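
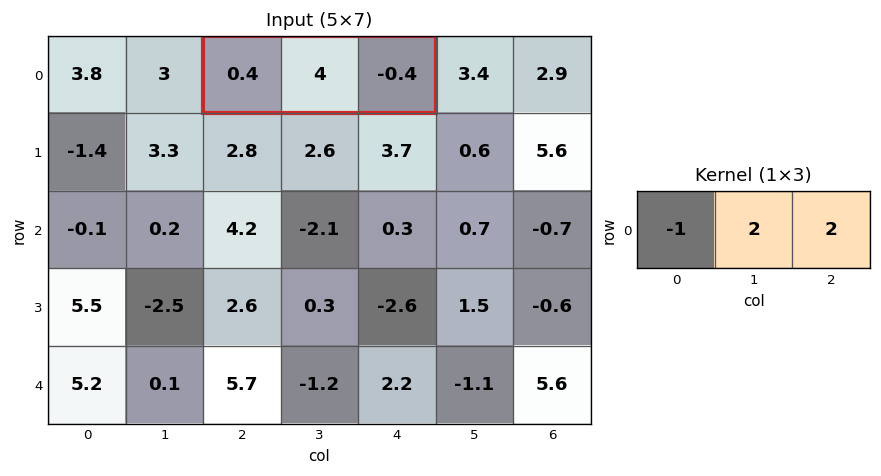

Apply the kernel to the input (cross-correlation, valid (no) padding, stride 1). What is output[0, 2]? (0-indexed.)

The receptive field on the input at this output position is [0.4 4 -0.4]. Elementwise product with the kernel and sum: 0.4·-1 + 4·2 + -0.4·2.

6.8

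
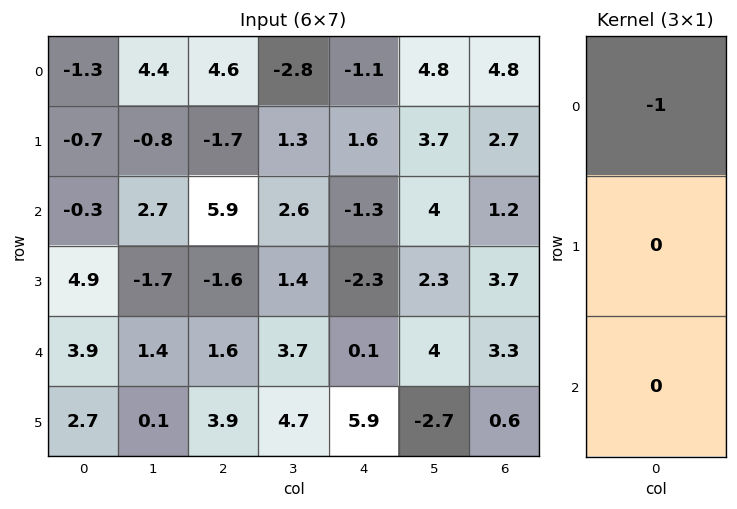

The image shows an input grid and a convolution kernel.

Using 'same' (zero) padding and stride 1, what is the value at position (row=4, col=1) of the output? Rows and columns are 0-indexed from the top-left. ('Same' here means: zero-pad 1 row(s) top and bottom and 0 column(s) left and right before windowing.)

The receptive field on the zero-padded input at this output position is [-1.7 / 1.4 / 0.1]. Elementwise product with the kernel and sum: -1.7·-1.

1.7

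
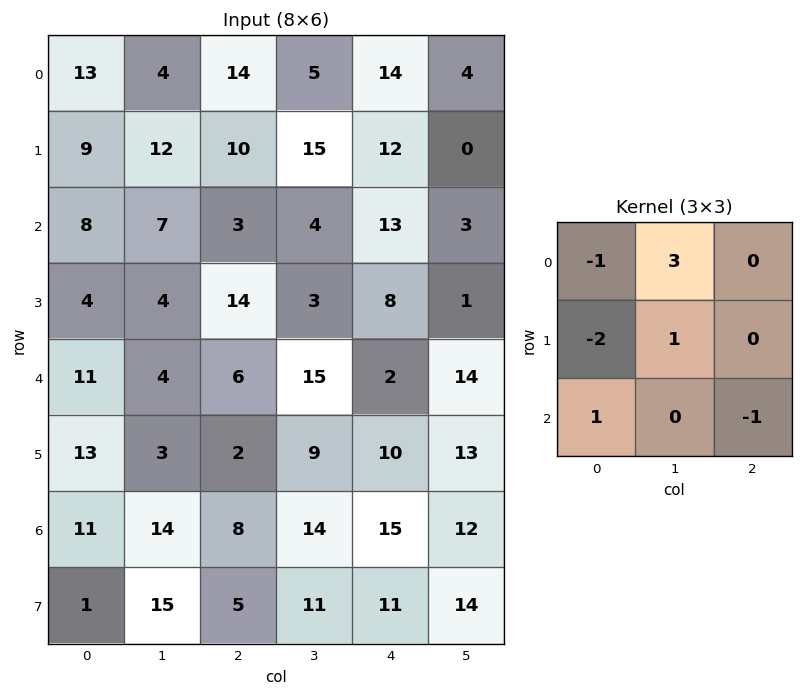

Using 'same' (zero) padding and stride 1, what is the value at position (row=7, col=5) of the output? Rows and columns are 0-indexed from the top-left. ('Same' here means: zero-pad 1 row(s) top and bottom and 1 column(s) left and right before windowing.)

The receptive field on the zero-padded input at this output position is [15 12 0 / 11 14 0 / 0 0 0]. Elementwise product with the kernel and sum: 15·-1 + 12·3 + 11·-2 + 14·1 + 0·1 + 0·-1.

13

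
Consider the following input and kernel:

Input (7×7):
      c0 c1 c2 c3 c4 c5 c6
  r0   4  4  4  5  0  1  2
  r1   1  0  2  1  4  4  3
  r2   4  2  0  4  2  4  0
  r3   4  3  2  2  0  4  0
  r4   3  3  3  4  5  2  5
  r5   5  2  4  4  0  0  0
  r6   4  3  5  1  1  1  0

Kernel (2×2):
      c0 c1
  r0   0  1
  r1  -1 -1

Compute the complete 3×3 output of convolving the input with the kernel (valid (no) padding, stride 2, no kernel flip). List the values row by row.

3 2 -7
-5 0 0
-4 -4 2

Output[0,0]: The receptive field on the input at this output position is [4 4 / 1 0]. Elementwise product with the kernel and sum: 4·1 + 1·-1 + 0·-1.
Output[0,1]: The receptive field on the input at this output position is [4 5 / 2 1]. Elementwise product with the kernel and sum: 5·1 + 2·-1 + 1·-1.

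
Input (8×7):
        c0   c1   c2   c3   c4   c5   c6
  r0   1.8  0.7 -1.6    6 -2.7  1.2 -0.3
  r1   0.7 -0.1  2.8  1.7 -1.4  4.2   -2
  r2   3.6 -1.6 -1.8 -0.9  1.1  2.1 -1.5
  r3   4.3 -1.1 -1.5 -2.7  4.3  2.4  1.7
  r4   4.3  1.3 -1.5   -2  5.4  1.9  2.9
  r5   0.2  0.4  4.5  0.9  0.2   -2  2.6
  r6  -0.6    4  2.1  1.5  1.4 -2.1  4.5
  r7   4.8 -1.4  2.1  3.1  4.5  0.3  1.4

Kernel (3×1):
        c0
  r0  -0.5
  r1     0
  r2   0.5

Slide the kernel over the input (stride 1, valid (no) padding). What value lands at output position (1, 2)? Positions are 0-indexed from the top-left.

The receptive field on the input at this output position is [2.8 / -1.8 / -1.5]. Elementwise product with the kernel and sum: 2.8·-0.5 + -1.5·0.5.

-2.15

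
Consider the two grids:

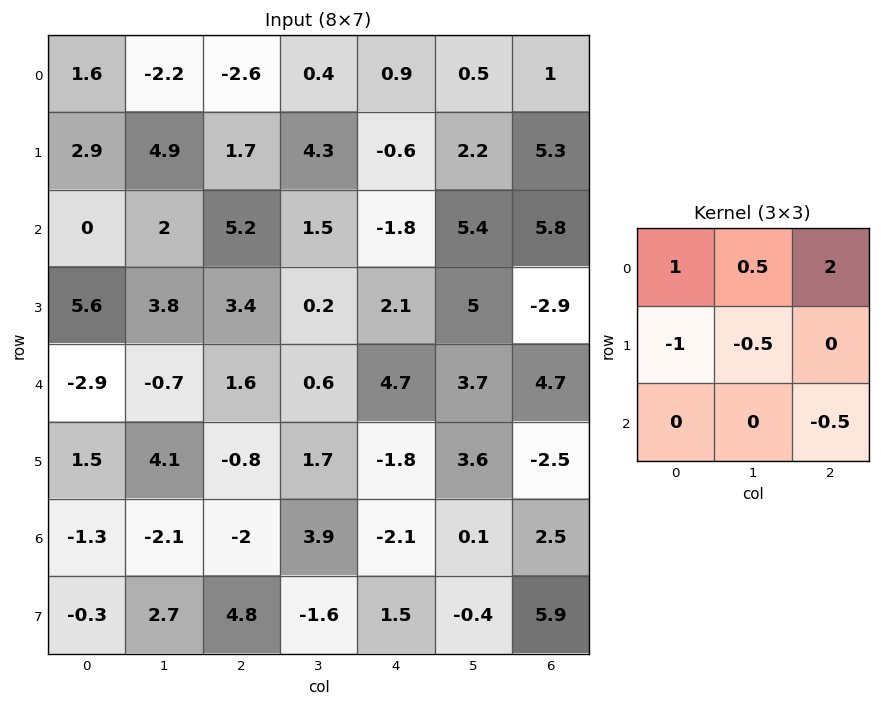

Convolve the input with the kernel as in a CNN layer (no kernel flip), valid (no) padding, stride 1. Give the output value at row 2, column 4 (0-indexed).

5.55

The receptive field on the input at this output position is [-1.8 5.4 5.8 / 2.1 5 -2.9 / 4.7 3.7 4.7]. Elementwise product with the kernel and sum: -1.8·1 + 5.4·0.5 + 5.8·2 + 2.1·-1 + 5·-0.5 + 4.7·-0.5.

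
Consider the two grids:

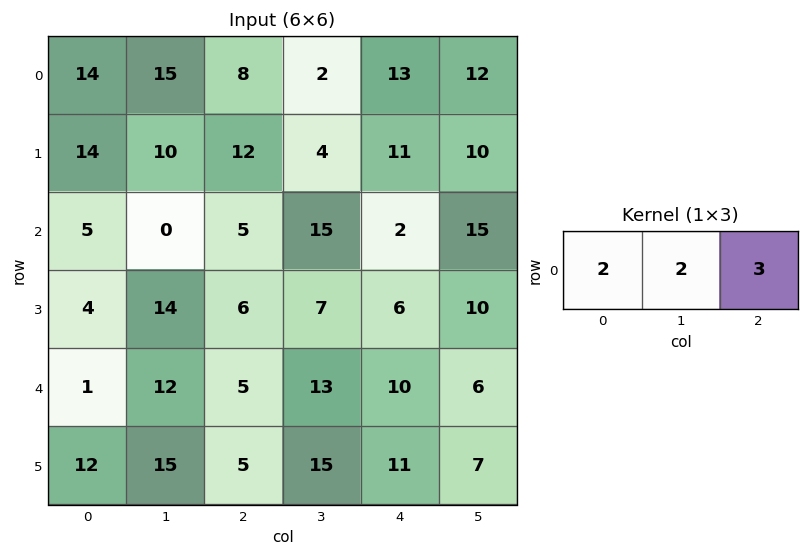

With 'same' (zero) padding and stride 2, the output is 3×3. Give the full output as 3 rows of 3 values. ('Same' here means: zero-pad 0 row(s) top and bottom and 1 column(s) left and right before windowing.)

73 52 66
10 55 79
38 73 64

Output[0,0]: The receptive field on the zero-padded input at this output position is [0 14 15]. Elementwise product with the kernel and sum: 0·2 + 14·2 + 15·3.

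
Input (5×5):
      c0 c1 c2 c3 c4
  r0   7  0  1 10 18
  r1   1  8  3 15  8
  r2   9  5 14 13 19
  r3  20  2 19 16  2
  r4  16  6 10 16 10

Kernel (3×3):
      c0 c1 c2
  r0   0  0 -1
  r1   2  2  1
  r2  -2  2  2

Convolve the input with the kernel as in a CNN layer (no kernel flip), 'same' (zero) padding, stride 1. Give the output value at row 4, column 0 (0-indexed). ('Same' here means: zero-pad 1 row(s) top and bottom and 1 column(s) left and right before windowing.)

36

The receptive field on the zero-padded input at this output position is [0 20 2 / 0 16 6 / 0 0 0]. Elementwise product with the kernel and sum: 2·-1 + 0·2 + 16·2 + 6·1 + 0·-2 + 0·2 + 0·2.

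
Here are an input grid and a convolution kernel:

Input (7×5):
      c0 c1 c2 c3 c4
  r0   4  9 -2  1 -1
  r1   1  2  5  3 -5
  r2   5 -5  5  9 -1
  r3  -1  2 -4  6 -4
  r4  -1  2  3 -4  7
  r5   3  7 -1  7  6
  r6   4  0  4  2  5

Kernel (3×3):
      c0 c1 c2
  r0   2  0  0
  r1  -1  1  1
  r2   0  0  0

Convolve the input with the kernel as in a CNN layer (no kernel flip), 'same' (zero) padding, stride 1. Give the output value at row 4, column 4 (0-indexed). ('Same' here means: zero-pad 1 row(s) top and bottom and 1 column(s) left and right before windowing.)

The receptive field on the zero-padded input at this output position is [6 -4 0 / -4 7 0 / 7 6 0]. Elementwise product with the kernel and sum: 6·2 + -4·-1 + 7·1 + 0·1.

23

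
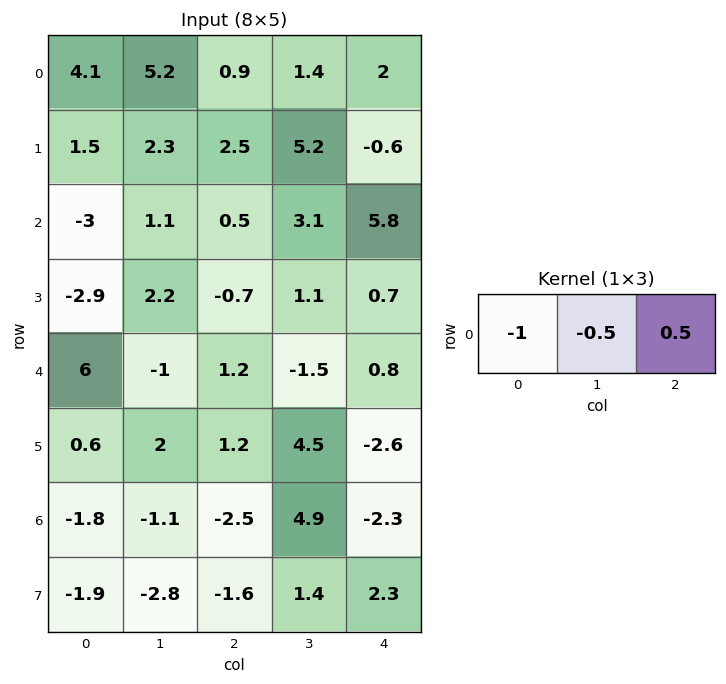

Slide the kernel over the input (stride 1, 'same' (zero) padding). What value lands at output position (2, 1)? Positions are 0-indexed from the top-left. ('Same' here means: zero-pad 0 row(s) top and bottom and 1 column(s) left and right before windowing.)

The receptive field on the zero-padded input at this output position is [-3 1.1 0.5]. Elementwise product with the kernel and sum: -3·-1 + 1.1·-0.5 + 0.5·0.5.

2.7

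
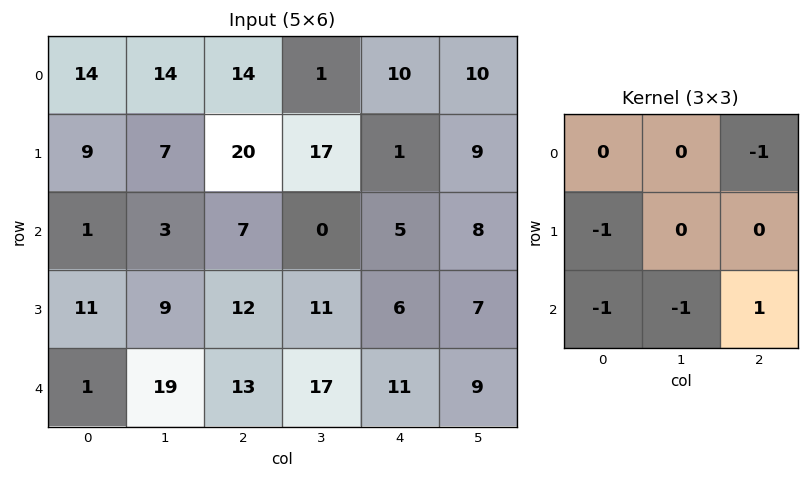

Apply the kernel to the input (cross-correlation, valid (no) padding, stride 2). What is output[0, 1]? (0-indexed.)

The receptive field on the input at this output position is [14 1 10 / 20 17 1 / 7 0 5]. Elementwise product with the kernel and sum: 10·-1 + 20·-1 + 7·-1 + 0·-1 + 5·1.

-32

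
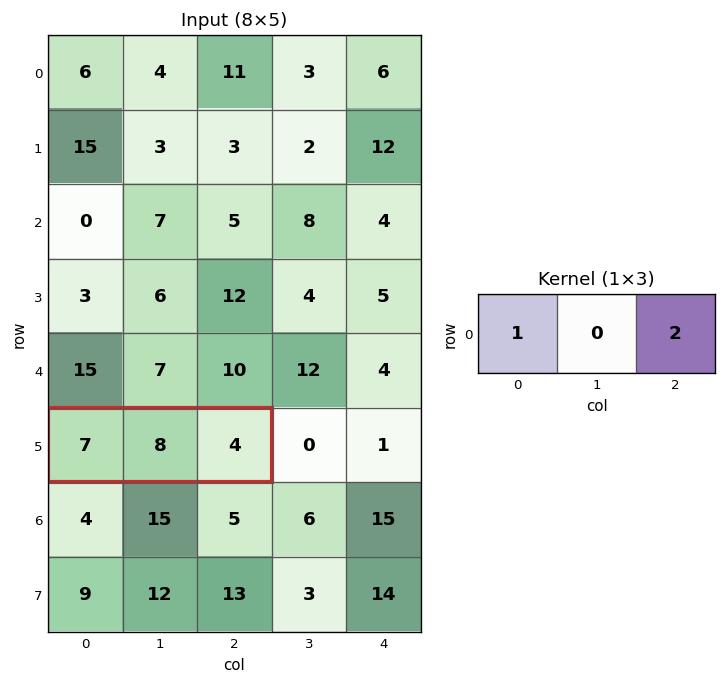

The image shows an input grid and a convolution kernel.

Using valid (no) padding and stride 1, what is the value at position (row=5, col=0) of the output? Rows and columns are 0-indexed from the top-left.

The receptive field on the input at this output position is [7 8 4]. Elementwise product with the kernel and sum: 7·1 + 4·2.

15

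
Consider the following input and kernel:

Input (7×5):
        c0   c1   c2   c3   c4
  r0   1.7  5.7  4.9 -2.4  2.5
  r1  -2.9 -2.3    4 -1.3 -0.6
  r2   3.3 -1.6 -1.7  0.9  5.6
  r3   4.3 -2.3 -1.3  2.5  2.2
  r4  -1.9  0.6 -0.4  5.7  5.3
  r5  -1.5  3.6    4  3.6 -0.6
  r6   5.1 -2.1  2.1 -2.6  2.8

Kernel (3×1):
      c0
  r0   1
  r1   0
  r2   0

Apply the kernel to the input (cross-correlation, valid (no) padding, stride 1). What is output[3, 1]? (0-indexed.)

The receptive field on the input at this output position is [-2.3 / 0.6 / 3.6]. Elementwise product with the kernel and sum: -2.3·1.

-2.3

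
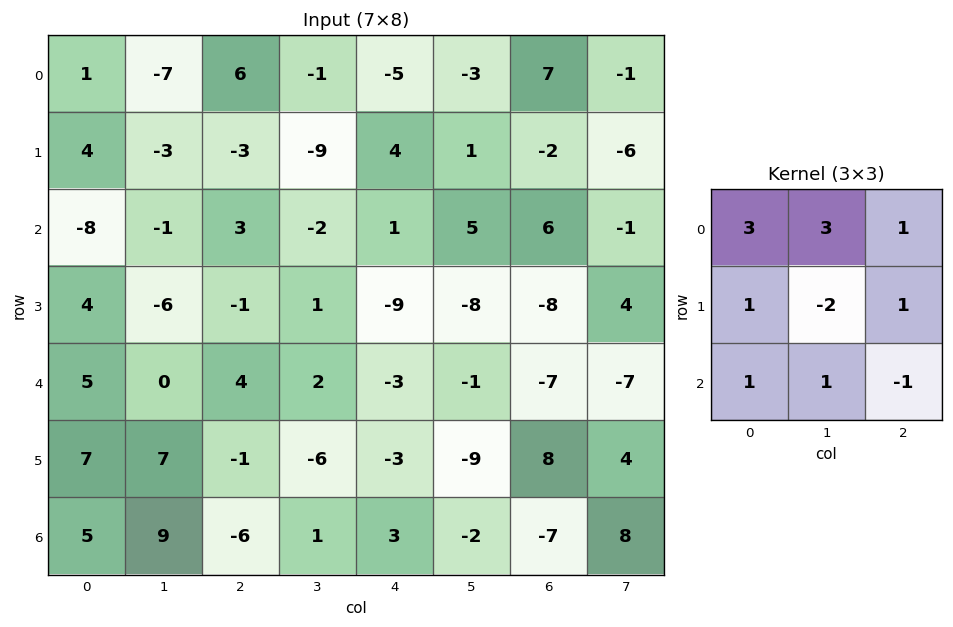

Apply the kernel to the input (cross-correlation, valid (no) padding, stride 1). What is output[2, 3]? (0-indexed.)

The receptive field on the input at this output position is [-2 1 5 / 1 -9 -8 / 2 -3 -1]. Elementwise product with the kernel and sum: -2·3 + 1·3 + 5·1 + 1·1 + -9·-2 + -8·1 + 2·1 + -3·1 + -1·-1.

13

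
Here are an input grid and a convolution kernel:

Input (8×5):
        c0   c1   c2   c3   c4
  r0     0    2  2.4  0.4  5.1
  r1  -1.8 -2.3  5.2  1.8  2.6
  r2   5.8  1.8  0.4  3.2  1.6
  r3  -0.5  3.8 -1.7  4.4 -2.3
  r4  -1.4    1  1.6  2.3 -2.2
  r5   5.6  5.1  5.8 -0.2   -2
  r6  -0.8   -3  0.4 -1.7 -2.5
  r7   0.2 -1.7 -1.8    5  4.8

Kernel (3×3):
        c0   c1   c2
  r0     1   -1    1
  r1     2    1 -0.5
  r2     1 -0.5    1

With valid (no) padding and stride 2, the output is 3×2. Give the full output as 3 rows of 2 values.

-2.8 18.4
7.75 -0.8
13.7 8.25

Output[0,0]: The receptive field on the input at this output position is [0 2 2.4 / -1.8 -2.3 5.2 / 5.8 1.8 0.4]. Elementwise product with the kernel and sum: 0·1 + 2·-1 + 2.4·1 + -1.8·2 + -2.3·1 + 5.2·-0.5 + 5.8·1 + 1.8·-0.5 + 0.4·1.
Output[0,1]: The receptive field on the input at this output position is [2.4 0.4 5.1 / 5.2 1.8 2.6 / 0.4 3.2 1.6]. Elementwise product with the kernel and sum: 2.4·1 + 0.4·-1 + 5.1·1 + 5.2·2 + 1.8·1 + 2.6·-0.5 + 0.4·1 + 3.2·-0.5 + 1.6·1.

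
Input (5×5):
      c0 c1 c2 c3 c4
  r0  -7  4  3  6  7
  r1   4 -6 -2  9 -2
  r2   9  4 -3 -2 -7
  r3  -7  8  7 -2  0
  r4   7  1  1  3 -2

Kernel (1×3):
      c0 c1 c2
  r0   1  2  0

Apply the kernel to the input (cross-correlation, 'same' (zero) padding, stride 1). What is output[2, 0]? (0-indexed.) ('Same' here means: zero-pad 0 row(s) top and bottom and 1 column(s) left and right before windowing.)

The receptive field on the zero-padded input at this output position is [0 9 4]. Elementwise product with the kernel and sum: 0·1 + 9·2.

18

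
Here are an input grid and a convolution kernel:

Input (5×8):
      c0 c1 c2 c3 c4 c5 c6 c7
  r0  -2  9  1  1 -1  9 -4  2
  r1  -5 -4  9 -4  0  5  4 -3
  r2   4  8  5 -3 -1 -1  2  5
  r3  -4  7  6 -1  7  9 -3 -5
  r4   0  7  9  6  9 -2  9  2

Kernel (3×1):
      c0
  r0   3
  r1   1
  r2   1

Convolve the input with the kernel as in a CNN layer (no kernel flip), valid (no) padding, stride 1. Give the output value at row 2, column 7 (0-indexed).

The receptive field on the input at this output position is [5 / -5 / 2]. Elementwise product with the kernel and sum: 5·3 + -5·1 + 2·1.

12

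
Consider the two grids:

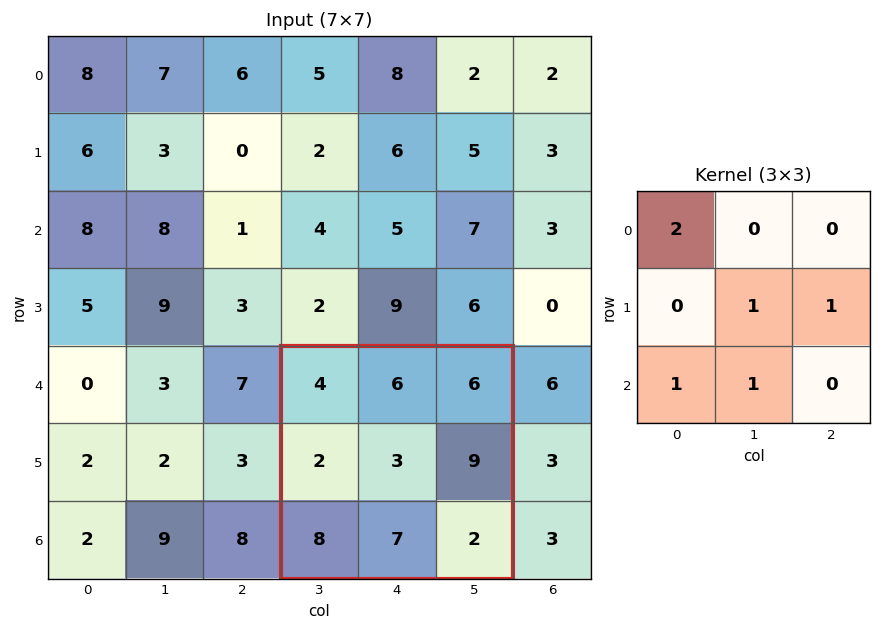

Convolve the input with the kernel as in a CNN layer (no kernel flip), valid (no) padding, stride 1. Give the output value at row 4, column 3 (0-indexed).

35

The receptive field on the input at this output position is [4 6 6 / 2 3 9 / 8 7 2]. Elementwise product with the kernel and sum: 4·2 + 3·1 + 9·1 + 8·1 + 7·1.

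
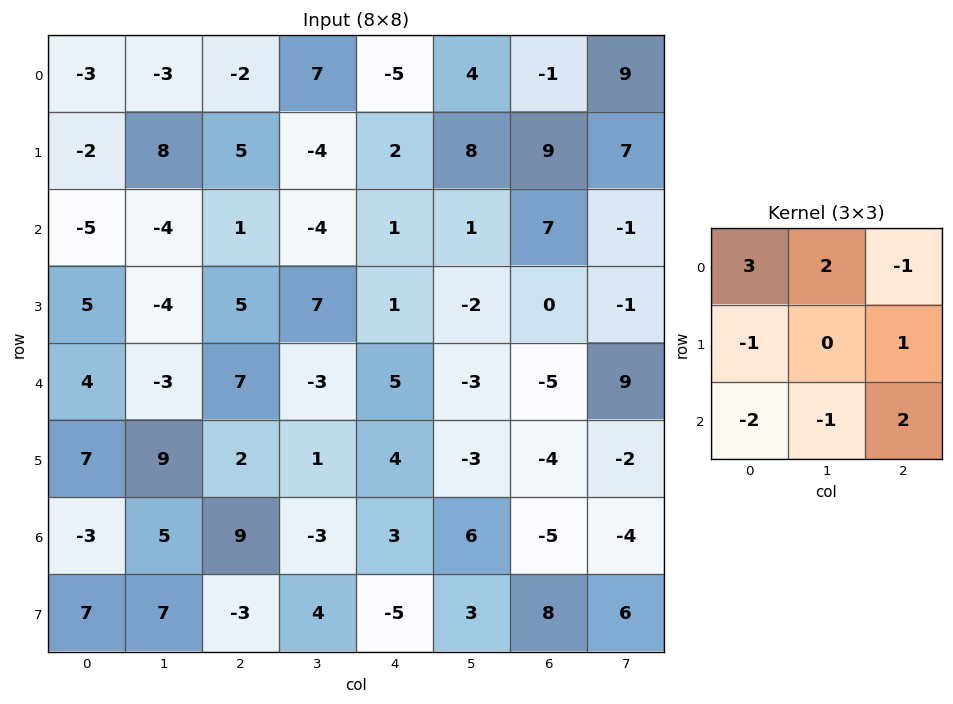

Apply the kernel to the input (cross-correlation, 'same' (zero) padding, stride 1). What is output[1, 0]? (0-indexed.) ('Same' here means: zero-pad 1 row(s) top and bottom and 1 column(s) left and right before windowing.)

The receptive field on the zero-padded input at this output position is [0 -3 -3 / 0 -2 8 / 0 -5 -4]. Elementwise product with the kernel and sum: 0·3 + -3·2 + -3·-1 + 0·-1 + 8·1 + 0·-2 + -5·-1 + -4·2.

2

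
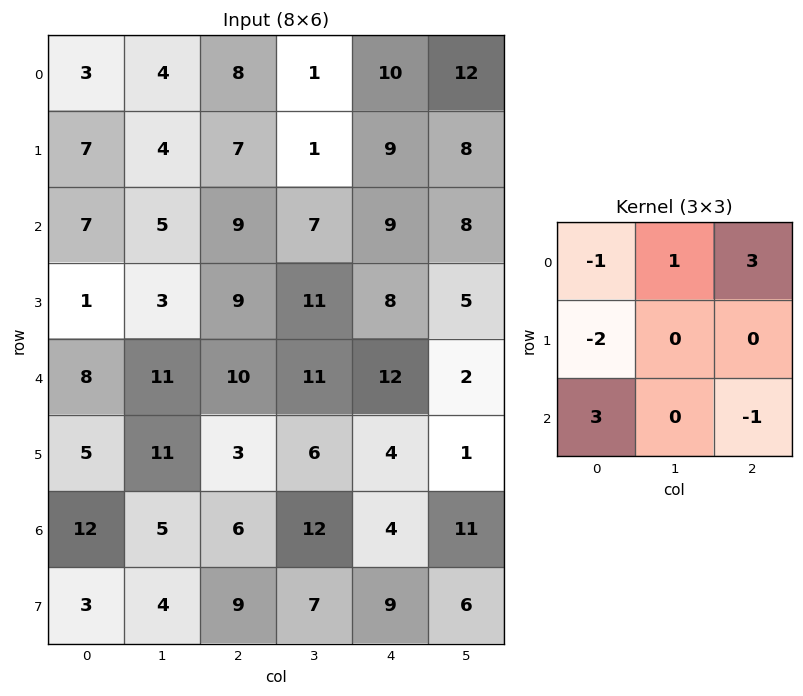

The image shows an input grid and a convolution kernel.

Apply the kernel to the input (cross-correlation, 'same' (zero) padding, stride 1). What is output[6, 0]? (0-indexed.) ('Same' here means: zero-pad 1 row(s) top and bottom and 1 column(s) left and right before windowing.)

34

The receptive field on the zero-padded input at this output position is [0 5 11 / 0 12 5 / 0 3 4]. Elementwise product with the kernel and sum: 0·-1 + 5·1 + 11·3 + 0·-2 + 0·3 + 4·-1.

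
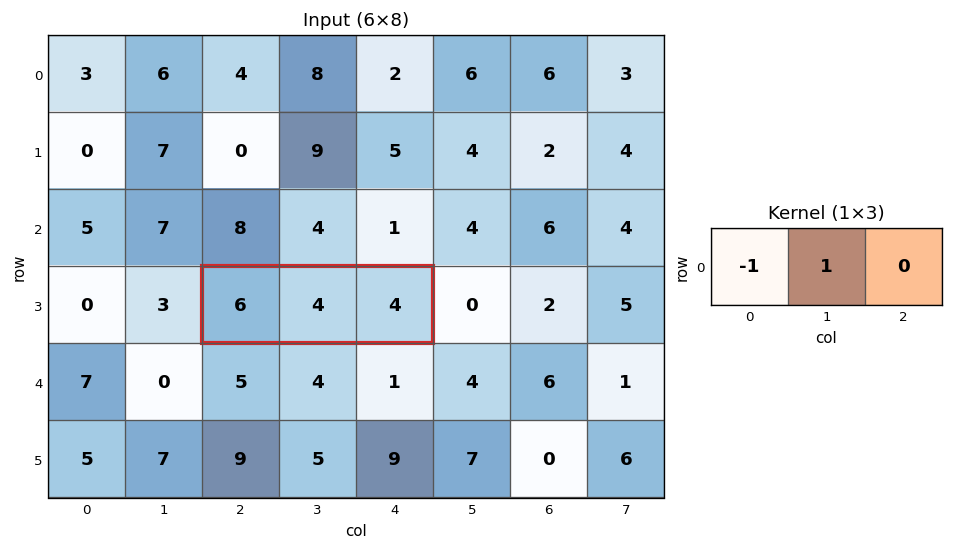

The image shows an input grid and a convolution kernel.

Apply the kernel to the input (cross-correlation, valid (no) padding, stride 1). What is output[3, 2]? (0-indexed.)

-2

The receptive field on the input at this output position is [6 4 4]. Elementwise product with the kernel and sum: 6·-1 + 4·1.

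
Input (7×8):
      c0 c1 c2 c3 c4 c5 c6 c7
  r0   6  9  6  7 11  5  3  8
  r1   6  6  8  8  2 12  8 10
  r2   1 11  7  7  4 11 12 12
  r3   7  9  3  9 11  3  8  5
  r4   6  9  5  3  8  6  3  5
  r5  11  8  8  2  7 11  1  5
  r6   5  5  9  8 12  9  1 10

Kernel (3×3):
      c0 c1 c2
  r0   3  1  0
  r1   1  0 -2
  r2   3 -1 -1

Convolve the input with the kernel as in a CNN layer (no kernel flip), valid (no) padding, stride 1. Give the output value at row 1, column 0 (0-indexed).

The receptive field on the input at this output position is [6 6 8 / 1 11 7 / 7 9 3]. Elementwise product with the kernel and sum: 6·3 + 6·1 + 1·1 + 7·-2 + 7·3 + 9·-1 + 3·-1.

20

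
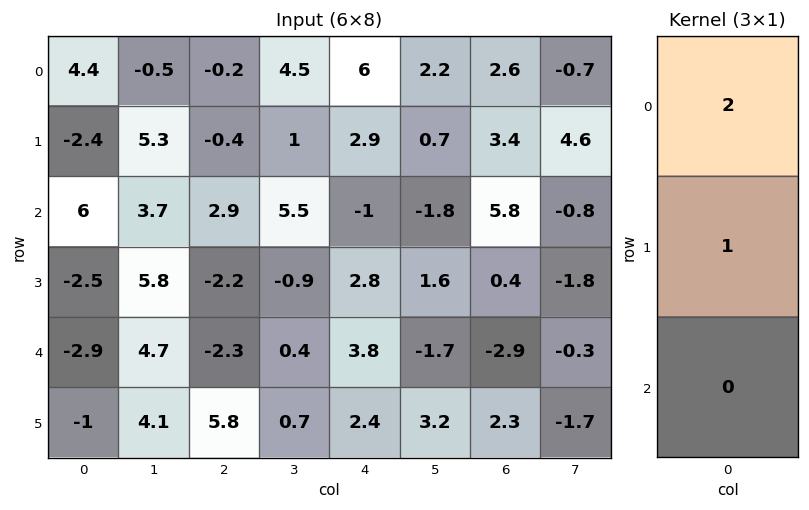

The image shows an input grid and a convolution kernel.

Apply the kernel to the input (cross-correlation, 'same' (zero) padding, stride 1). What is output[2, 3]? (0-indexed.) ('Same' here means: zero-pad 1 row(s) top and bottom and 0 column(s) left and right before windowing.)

The receptive field on the zero-padded input at this output position is [1 / 5.5 / -0.9]. Elementwise product with the kernel and sum: 1·2 + 5.5·1.

7.5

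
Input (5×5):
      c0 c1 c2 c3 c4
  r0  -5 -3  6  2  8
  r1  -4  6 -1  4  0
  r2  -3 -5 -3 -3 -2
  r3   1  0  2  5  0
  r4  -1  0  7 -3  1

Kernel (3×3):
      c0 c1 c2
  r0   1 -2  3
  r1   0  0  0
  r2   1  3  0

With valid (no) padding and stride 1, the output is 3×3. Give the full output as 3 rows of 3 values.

Output[0,0]: The receptive field on the input at this output position is [-5 -3 6 / -4 6 -1 / -3 -5 -3]. Elementwise product with the kernel and sum: -5·1 + -3·-2 + 6·3 + -3·1 + -5·3.
Output[0,1]: The receptive field on the input at this output position is [-3 6 2 / 6 -1 4 / -5 -3 -3]. Elementwise product with the kernel and sum: -3·1 + 6·-2 + 2·3 + -5·1 + -3·3.

1 -23 14
-18 26 8
-3 13 -5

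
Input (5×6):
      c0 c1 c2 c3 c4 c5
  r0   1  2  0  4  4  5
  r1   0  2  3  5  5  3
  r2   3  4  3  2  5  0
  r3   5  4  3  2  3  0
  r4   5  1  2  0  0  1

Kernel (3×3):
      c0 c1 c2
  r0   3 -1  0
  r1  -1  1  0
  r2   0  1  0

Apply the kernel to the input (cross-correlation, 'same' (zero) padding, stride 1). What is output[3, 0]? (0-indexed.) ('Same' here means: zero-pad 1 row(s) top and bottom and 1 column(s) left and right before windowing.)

7

The receptive field on the zero-padded input at this output position is [0 3 4 / 0 5 4 / 0 5 1]. Elementwise product with the kernel and sum: 0·3 + 3·-1 + 0·-1 + 5·1 + 5·1.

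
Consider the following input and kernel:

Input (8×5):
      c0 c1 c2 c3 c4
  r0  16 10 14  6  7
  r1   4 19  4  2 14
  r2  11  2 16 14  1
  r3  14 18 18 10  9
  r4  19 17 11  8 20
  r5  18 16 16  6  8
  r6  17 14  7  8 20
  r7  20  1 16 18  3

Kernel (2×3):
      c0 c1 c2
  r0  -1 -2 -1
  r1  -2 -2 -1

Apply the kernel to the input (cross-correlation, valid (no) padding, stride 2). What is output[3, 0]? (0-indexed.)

The receptive field on the input at this output position is [17 14 7 / 20 1 16]. Elementwise product with the kernel and sum: 17·-1 + 14·-2 + 7·-1 + 20·-2 + 1·-2 + 16·-1.

-110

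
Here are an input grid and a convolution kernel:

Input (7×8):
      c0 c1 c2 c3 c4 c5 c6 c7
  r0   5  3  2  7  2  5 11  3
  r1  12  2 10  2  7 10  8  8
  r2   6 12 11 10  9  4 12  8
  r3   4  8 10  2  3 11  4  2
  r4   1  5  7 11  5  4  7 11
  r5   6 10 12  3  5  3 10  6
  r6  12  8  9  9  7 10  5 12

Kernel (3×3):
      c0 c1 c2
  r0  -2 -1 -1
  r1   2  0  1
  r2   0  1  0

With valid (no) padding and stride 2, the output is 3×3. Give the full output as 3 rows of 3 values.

Output[0,0]: The receptive field on the input at this output position is [5 3 2 / 12 2 10 / 6 12 11]. Elementwise product with the kernel and sum: 5·-2 + 3·-1 + 2·-1 + 12·2 + 10·1 + 12·1.
Output[0,1]: The receptive field on the input at this output position is [2 7 2 / 10 2 7 / 11 10 9]. Elementwise product with the kernel and sum: 2·-2 + 7·-1 + 2·-1 + 10·2 + 7·1 + 10·1.

31 24 6
-12 -7 -20
18 8 9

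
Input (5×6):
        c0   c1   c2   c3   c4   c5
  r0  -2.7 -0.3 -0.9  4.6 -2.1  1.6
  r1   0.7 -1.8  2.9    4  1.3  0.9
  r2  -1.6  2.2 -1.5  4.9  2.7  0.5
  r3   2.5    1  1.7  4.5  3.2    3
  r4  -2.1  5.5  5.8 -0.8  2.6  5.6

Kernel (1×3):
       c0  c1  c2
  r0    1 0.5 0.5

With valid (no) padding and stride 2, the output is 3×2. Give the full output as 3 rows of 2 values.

-3.3 0.35
-1.25 2.3
3.55 6.7

Output[0,0]: The receptive field on the input at this output position is [-2.7 -0.3 -0.9]. Elementwise product with the kernel and sum: -2.7·1 + -0.3·0.5 + -0.9·0.5.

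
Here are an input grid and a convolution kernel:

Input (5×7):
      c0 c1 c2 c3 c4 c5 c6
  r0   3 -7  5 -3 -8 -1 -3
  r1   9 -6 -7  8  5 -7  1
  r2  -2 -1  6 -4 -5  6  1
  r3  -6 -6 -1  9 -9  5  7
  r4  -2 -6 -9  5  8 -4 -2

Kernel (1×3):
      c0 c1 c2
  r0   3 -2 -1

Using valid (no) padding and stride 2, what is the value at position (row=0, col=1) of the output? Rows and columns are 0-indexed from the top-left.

29

The receptive field on the input at this output position is [5 -3 -8]. Elementwise product with the kernel and sum: 5·3 + -3·-2 + -8·-1.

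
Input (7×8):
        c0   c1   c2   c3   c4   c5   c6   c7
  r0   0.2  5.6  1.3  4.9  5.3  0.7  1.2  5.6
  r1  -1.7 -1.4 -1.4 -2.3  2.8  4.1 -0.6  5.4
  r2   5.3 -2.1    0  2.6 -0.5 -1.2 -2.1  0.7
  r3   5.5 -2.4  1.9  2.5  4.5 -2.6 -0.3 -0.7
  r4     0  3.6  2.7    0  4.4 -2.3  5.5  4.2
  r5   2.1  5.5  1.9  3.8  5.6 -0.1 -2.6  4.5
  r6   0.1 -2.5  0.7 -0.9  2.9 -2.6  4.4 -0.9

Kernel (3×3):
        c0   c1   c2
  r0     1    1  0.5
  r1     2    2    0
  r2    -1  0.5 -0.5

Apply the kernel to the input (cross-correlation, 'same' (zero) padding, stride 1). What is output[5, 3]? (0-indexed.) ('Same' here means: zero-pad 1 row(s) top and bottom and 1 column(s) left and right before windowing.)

13.7

The receptive field on the zero-padded input at this output position is [2.7 0 4.4 / 1.9 3.8 5.6 / 0.7 -0.9 2.9]. Elementwise product with the kernel and sum: 2.7·1 + 0·1 + 4.4·0.5 + 1.9·2 + 3.8·2 + 0.7·-1 + -0.9·0.5 + 2.9·-0.5.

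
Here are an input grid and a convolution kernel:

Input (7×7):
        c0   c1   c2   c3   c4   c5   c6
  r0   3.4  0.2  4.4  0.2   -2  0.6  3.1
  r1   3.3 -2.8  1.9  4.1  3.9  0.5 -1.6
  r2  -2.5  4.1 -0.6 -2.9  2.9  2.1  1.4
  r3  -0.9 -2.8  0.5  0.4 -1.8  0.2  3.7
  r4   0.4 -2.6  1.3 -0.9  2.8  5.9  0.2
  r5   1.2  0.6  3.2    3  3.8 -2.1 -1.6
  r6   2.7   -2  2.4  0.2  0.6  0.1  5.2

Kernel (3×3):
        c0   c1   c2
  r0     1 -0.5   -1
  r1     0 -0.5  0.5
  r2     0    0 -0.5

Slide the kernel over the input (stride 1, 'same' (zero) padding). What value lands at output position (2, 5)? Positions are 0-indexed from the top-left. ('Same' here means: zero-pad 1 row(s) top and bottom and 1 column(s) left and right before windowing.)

The receptive field on the zero-padded input at this output position is [3.9 0.5 -1.6 / 2.9 2.1 1.4 / -1.8 0.2 3.7]. Elementwise product with the kernel and sum: 3.9·1 + 0.5·-0.5 + -1.6·-1 + 2.1·-0.5 + 1.4·0.5 + 3.7·-0.5.

3.05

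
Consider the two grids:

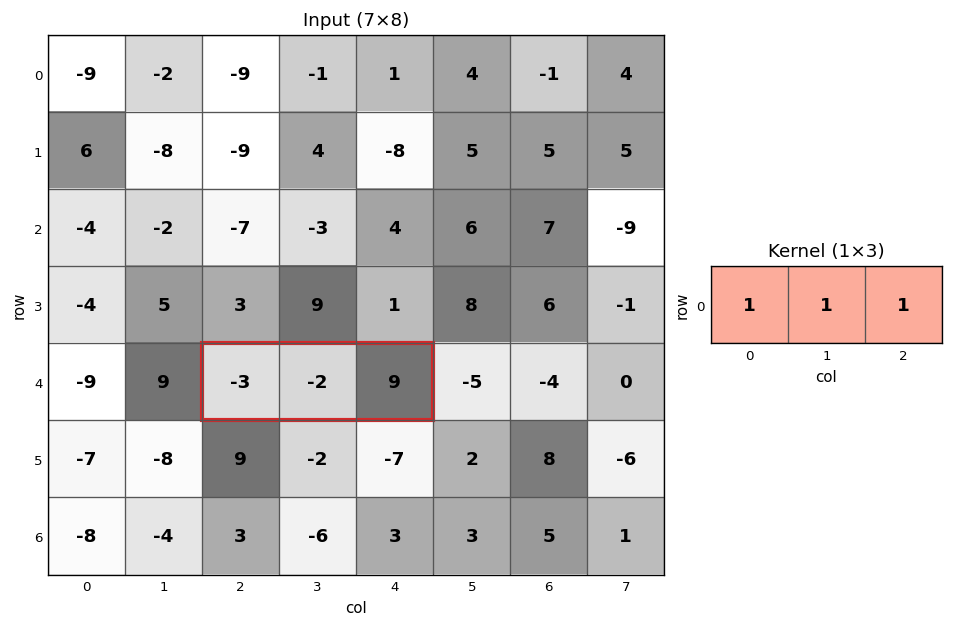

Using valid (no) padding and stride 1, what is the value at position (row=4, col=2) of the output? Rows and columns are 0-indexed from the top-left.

4

The receptive field on the input at this output position is [-3 -2 9]. Elementwise product with the kernel and sum: -3·1 + -2·1 + 9·1.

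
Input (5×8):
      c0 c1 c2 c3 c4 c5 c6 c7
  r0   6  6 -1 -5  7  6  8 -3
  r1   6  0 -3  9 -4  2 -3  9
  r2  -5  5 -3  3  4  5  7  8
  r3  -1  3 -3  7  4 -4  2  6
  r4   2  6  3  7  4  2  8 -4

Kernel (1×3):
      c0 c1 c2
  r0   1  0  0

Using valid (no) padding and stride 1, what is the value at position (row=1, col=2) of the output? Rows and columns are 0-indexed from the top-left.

The receptive field on the input at this output position is [-3 9 -4]. Elementwise product with the kernel and sum: -3·1.

-3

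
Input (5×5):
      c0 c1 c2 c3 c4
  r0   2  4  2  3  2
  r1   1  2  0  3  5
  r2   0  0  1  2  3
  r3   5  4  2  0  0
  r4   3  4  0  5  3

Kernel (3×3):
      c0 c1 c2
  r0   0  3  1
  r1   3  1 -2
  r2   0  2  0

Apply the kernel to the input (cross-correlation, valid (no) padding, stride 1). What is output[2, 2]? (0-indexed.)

The receptive field on the input at this output position is [1 2 3 / 2 0 0 / 0 5 3]. Elementwise product with the kernel and sum: 2·3 + 3·1 + 2·3 + 0·1 + 0·-2 + 5·2.

25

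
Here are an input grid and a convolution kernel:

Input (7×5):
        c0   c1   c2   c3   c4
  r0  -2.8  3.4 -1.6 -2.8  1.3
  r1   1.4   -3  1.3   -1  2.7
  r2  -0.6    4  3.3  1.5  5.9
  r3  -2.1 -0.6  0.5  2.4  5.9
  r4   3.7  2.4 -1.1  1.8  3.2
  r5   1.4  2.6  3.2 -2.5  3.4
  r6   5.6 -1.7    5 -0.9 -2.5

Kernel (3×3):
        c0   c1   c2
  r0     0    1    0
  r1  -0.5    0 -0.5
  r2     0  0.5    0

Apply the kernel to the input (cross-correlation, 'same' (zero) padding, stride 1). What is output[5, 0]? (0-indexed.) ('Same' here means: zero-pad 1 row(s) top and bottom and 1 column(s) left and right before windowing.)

The receptive field on the zero-padded input at this output position is [0 3.7 2.4 / 0 1.4 2.6 / 0 5.6 -1.7]. Elementwise product with the kernel and sum: 3.7·1 + 0·-0.5 + 2.6·-0.5 + 5.6·0.5.

5.2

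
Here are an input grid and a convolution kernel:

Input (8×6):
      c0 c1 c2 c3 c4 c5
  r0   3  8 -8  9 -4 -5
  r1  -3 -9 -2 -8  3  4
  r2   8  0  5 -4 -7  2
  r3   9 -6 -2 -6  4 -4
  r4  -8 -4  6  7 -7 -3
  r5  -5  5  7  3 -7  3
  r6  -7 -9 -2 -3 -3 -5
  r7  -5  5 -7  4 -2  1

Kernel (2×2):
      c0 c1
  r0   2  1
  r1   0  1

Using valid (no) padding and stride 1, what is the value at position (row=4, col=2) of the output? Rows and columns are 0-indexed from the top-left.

22

The receptive field on the input at this output position is [6 7 / 7 3]. Elementwise product with the kernel and sum: 6·2 + 7·1 + 3·1.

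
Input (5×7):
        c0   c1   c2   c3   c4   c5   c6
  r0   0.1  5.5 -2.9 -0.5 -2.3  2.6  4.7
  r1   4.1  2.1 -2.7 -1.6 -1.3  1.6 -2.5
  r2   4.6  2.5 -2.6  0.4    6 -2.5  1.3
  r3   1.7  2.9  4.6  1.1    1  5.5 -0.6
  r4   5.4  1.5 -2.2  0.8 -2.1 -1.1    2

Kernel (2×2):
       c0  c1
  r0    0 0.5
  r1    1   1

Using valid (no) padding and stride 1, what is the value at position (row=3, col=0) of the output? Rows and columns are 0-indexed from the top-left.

8.35

The receptive field on the input at this output position is [1.7 2.9 / 5.4 1.5]. Elementwise product with the kernel and sum: 2.9·0.5 + 5.4·1 + 1.5·1.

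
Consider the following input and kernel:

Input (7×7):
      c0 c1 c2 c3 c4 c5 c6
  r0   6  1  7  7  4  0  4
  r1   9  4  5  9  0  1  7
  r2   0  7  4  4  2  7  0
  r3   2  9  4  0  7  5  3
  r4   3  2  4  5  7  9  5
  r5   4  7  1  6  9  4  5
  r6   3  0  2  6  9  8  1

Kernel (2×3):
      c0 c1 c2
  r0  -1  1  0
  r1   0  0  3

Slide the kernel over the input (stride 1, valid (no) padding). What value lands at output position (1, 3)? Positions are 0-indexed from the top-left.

The receptive field on the input at this output position is [9 0 1 / 4 2 7]. Elementwise product with the kernel and sum: 9·-1 + 0·1 + 7·3.

12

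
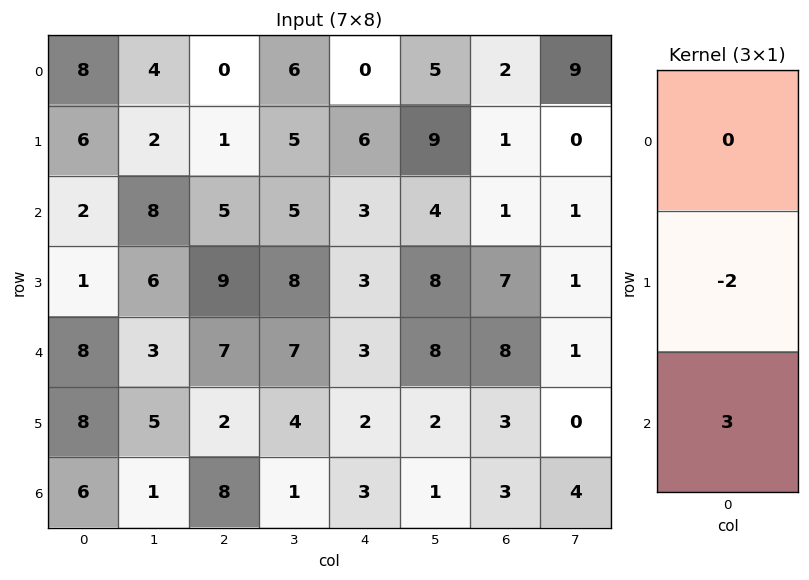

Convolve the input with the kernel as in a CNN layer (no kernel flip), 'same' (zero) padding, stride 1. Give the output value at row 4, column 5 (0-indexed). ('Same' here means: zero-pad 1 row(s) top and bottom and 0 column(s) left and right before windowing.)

-10

The receptive field on the zero-padded input at this output position is [8 / 8 / 2]. Elementwise product with the kernel and sum: 8·-2 + 2·3.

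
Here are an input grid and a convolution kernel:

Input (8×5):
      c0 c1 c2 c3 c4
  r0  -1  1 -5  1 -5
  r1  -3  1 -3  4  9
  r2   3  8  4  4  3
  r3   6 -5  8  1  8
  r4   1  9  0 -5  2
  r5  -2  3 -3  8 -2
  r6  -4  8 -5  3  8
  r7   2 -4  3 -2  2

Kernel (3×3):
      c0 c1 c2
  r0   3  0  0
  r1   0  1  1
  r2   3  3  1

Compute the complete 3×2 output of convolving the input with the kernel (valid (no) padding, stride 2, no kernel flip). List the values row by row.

Output[0,0]: The receptive field on the input at this output position is [-1 1 -5 / -3 1 -3 / 3 8 4]. Elementwise product with the kernel and sum: -1·3 + 1·1 + -3·1 + 3·3 + 8·3 + 4·1.

32 25
42 8
10 8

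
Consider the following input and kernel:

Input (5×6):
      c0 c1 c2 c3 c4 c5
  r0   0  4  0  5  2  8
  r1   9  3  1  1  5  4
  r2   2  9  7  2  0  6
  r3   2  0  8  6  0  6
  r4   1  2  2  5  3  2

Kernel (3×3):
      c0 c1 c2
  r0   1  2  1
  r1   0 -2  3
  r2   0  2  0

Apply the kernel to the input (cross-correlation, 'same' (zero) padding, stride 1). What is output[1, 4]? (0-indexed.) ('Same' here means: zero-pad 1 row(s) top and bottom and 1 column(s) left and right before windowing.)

19

The receptive field on the zero-padded input at this output position is [5 2 8 / 1 5 4 / 2 0 6]. Elementwise product with the kernel and sum: 5·1 + 2·2 + 8·1 + 5·-2 + 4·3 + 0·2.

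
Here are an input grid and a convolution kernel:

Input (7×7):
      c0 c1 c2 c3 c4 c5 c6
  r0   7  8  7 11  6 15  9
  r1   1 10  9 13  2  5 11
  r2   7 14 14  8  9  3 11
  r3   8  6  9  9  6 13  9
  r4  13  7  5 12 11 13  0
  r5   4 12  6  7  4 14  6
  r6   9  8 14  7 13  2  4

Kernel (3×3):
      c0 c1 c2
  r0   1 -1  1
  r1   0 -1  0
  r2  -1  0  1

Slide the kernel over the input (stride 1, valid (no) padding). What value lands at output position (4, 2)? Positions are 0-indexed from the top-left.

-4

The receptive field on the input at this output position is [5 12 11 / 6 7 4 / 14 7 13]. Elementwise product with the kernel and sum: 5·1 + 12·-1 + 11·1 + 7·-1 + 14·-1 + 13·1.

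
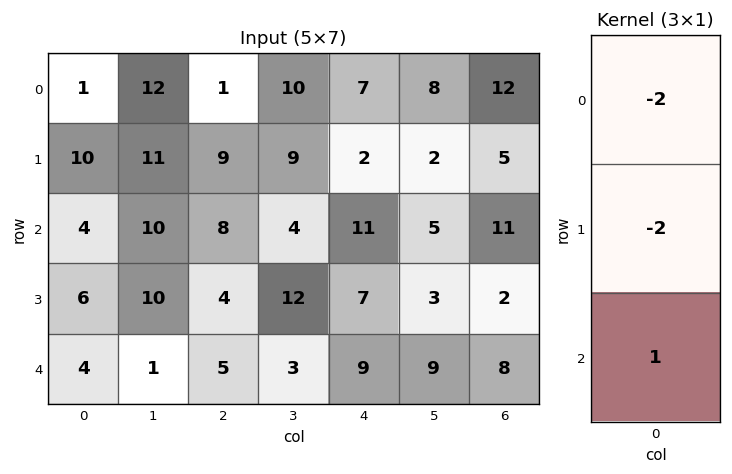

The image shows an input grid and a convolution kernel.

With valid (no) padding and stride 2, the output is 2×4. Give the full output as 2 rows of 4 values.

Output[0,0]: The receptive field on the input at this output position is [1 / 10 / 4]. Elementwise product with the kernel and sum: 1·-2 + 10·-2 + 4·1.

-18 -12 -7 -23
-16 -19 -27 -18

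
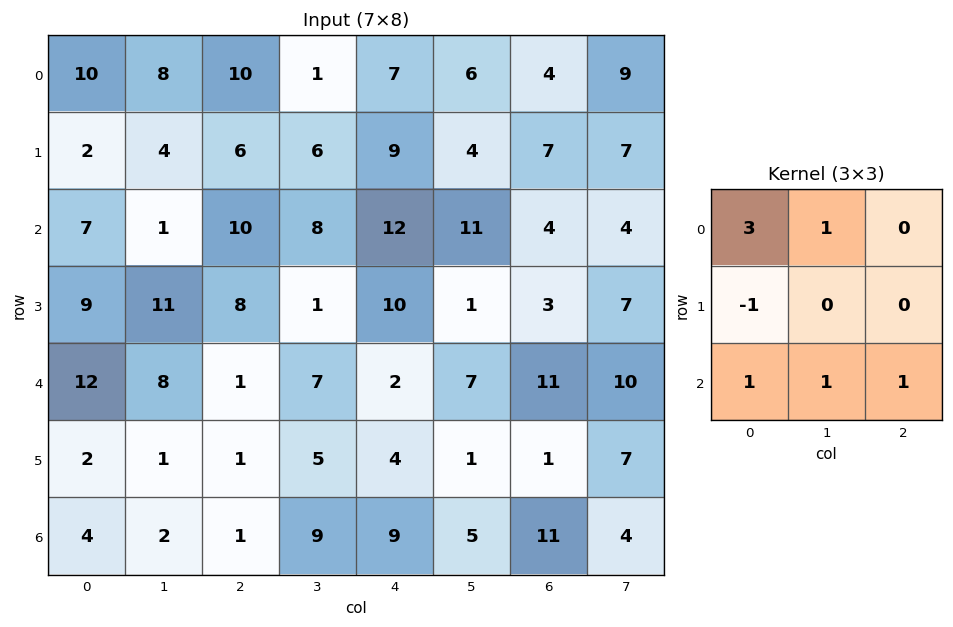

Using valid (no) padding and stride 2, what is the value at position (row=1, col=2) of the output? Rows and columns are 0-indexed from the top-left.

The receptive field on the input at this output position is [12 11 4 / 10 1 3 / 2 7 11]. Elementwise product with the kernel and sum: 12·3 + 11·1 + 10·-1 + 2·1 + 7·1 + 11·1.

57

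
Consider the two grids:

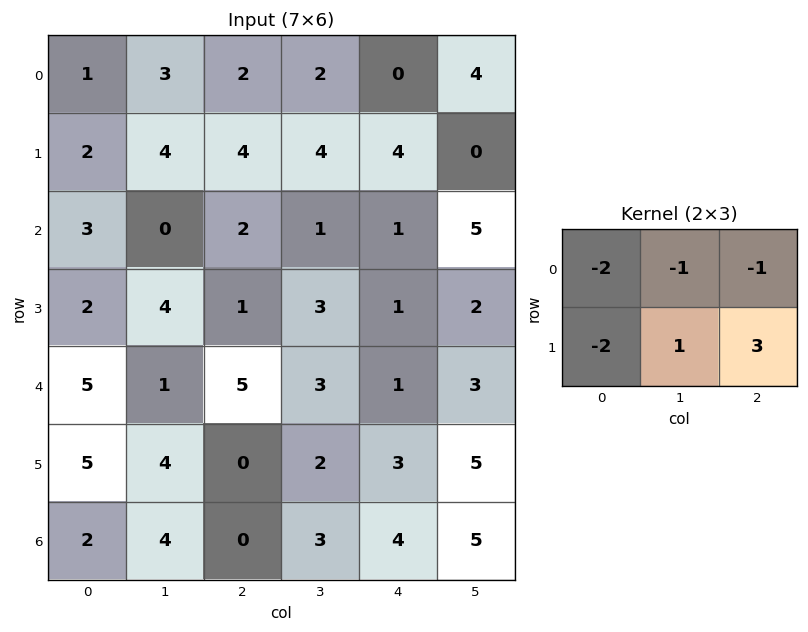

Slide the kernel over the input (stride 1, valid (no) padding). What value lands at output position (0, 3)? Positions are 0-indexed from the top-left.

-12

The receptive field on the input at this output position is [2 0 4 / 4 4 0]. Elementwise product with the kernel and sum: 2·-2 + 0·-1 + 4·-1 + 4·-2 + 4·1 + 0·3.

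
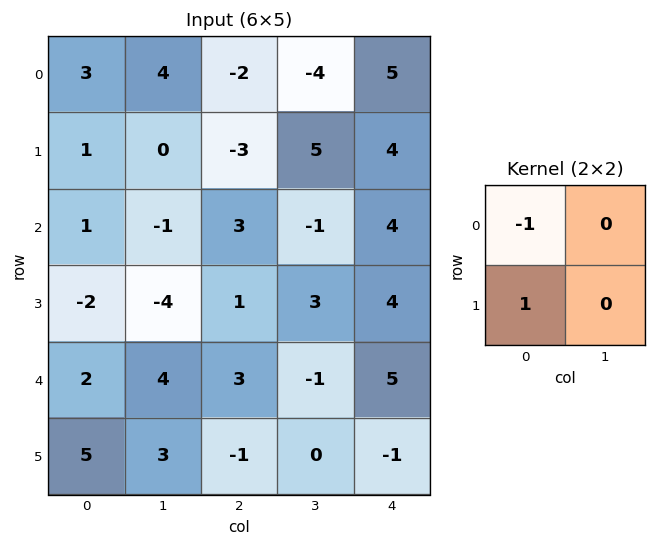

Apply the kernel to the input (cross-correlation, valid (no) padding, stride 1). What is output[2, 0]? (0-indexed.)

-3

The receptive field on the input at this output position is [1 -1 / -2 -4]. Elementwise product with the kernel and sum: 1·-1 + -2·1.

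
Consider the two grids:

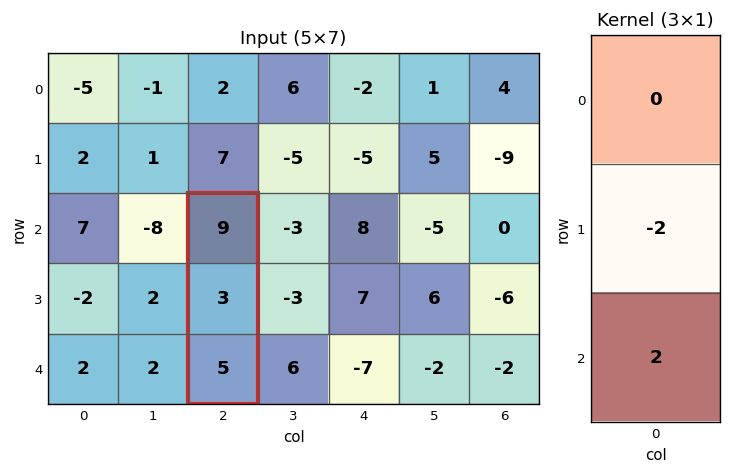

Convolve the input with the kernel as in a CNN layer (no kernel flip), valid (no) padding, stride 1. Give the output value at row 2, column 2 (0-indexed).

The receptive field on the input at this output position is [9 / 3 / 5]. Elementwise product with the kernel and sum: 3·-2 + 5·2.

4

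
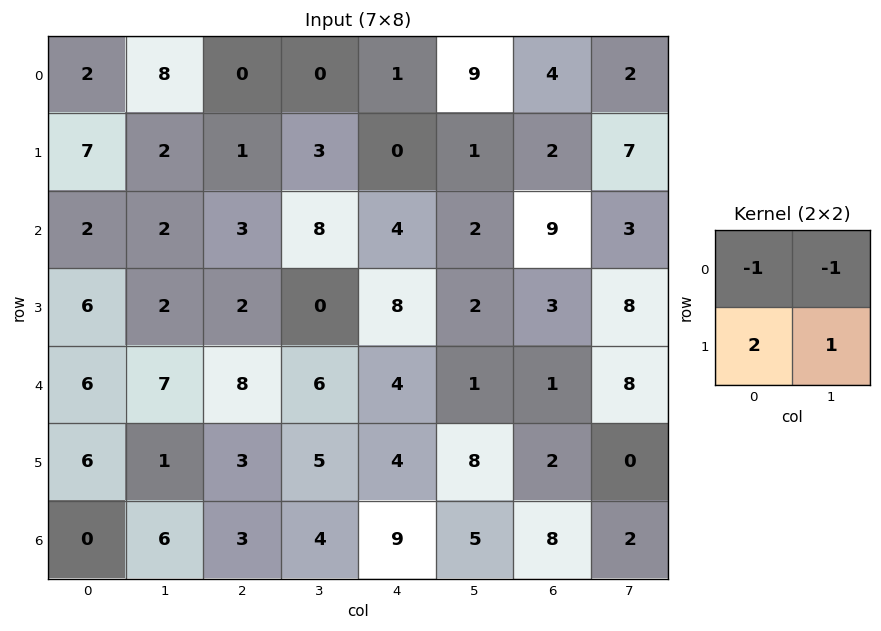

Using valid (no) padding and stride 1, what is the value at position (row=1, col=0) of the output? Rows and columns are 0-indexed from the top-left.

The receptive field on the input at this output position is [7 2 / 2 2]. Elementwise product with the kernel and sum: 7·-1 + 2·-1 + 2·2 + 2·1.

-3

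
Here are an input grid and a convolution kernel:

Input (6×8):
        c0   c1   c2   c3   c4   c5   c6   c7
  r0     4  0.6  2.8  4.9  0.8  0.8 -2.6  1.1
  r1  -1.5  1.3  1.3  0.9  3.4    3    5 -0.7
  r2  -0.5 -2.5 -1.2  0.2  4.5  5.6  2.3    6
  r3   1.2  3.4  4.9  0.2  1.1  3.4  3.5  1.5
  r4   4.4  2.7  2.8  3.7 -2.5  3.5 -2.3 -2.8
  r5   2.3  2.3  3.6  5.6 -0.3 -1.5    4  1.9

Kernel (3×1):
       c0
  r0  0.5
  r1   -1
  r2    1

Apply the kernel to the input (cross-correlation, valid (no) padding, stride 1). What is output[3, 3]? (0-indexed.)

The receptive field on the input at this output position is [0.2 / 3.7 / 5.6]. Elementwise product with the kernel and sum: 0.2·0.5 + 3.7·-1 + 5.6·1.

2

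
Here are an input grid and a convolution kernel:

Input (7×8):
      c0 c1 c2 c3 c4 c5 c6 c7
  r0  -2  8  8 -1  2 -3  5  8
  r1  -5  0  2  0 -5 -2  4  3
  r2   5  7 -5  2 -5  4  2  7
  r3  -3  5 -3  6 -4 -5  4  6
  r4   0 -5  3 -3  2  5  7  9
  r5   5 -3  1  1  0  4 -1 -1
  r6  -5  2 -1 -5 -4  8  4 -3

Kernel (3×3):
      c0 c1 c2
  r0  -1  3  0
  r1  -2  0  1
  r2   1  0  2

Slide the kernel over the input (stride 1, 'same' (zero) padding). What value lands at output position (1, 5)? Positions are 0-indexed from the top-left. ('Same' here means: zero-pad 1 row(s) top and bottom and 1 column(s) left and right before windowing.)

2

The receptive field on the zero-padded input at this output position is [2 -3 5 / -5 -2 4 / -5 4 2]. Elementwise product with the kernel and sum: 2·-1 + -3·3 + -5·-2 + 4·1 + -5·1 + 2·2.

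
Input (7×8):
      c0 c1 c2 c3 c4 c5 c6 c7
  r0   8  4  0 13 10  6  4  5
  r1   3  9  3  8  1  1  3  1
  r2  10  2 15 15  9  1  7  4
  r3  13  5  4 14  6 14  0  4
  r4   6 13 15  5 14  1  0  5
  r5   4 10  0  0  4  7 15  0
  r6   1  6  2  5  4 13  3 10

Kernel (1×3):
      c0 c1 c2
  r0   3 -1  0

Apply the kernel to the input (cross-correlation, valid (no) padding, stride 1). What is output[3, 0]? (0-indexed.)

34

The receptive field on the input at this output position is [13 5 4]. Elementwise product with the kernel and sum: 13·3 + 5·-1.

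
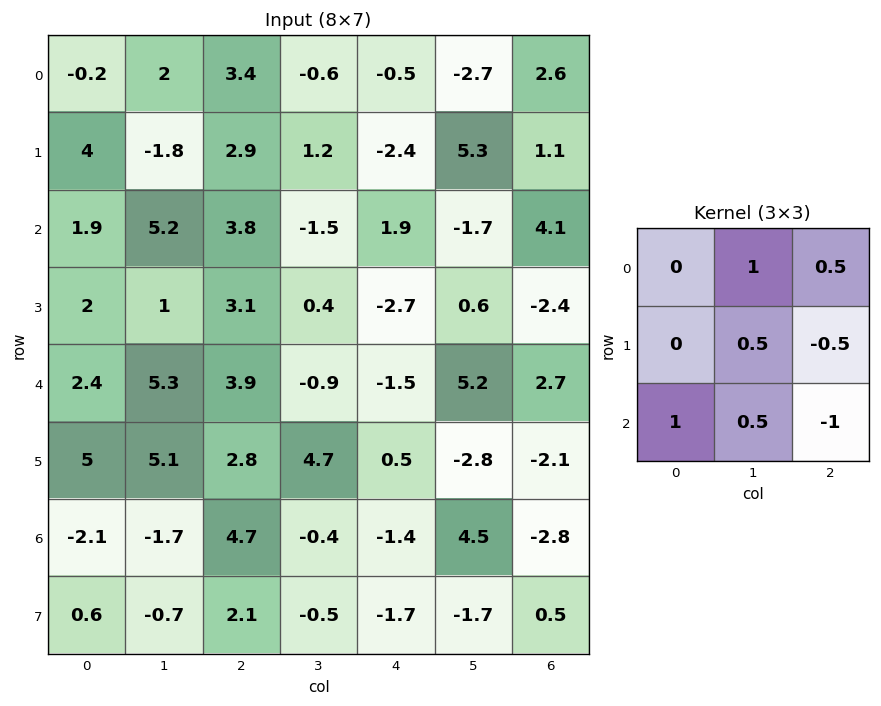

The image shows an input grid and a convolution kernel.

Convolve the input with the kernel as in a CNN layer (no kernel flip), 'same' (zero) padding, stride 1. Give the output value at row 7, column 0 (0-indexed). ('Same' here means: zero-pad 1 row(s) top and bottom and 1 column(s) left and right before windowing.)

-2.3

The receptive field on the zero-padded input at this output position is [0 -2.1 -1.7 / 0 0.6 -0.7 / 0 0 0]. Elementwise product with the kernel and sum: -2.1·1 + -1.7·0.5 + 0.6·0.5 + -0.7·-0.5 + 0·1 + 0·0.5 + 0·-1.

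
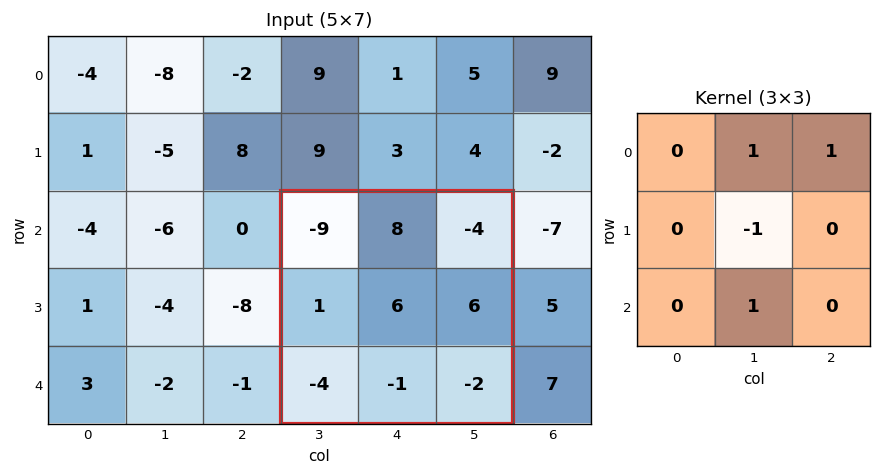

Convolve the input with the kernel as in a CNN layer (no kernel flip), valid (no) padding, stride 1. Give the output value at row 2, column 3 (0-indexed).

-3

The receptive field on the input at this output position is [-9 8 -4 / 1 6 6 / -4 -1 -2]. Elementwise product with the kernel and sum: 8·1 + -4·1 + 6·-1 + -1·1.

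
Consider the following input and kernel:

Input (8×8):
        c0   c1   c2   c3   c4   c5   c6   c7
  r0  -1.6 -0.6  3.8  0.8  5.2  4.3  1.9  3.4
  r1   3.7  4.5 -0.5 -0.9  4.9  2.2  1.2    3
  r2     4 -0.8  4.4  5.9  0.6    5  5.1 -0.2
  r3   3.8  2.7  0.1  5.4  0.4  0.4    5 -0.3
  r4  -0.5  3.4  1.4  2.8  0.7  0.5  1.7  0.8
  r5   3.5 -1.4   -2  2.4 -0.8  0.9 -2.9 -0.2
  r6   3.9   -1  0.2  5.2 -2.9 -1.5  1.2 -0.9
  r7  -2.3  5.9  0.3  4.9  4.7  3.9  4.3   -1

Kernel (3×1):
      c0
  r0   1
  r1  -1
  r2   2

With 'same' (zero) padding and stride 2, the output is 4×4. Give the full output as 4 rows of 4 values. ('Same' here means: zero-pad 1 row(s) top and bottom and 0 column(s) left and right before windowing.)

Output[0,0]: The receptive field on the zero-padded input at this output position is [0 / -1.6 / 3.7]. Elementwise product with the kernel and sum: 0·1 + -1.6·-1 + 3.7·2.

9 -4.8 4.6 0.5
7.3 -4.7 5.1 6.1
11.3 -5.3 -1.9 -2.5
-5 -1.6 11.5 4.5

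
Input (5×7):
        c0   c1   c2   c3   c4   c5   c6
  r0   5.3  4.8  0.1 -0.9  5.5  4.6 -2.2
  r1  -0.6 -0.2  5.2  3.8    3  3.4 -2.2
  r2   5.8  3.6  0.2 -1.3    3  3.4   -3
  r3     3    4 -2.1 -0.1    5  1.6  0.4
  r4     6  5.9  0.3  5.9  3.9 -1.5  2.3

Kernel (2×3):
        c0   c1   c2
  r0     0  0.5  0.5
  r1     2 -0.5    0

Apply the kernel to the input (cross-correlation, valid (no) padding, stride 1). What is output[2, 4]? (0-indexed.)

The receptive field on the input at this output position is [3 3.4 -3 / 5 1.6 0.4]. Elementwise product with the kernel and sum: 3.4·0.5 + -3·0.5 + 5·2 + 1.6·-0.5.

9.4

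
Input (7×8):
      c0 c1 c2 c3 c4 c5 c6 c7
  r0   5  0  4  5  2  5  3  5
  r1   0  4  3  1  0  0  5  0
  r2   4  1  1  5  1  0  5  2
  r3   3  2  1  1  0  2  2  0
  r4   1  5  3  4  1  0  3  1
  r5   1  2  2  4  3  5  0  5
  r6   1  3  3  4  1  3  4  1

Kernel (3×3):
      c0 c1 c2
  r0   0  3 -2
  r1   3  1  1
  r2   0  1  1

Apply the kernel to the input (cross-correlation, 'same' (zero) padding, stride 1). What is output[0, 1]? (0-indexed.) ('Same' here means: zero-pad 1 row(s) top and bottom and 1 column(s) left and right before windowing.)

The receptive field on the zero-padded input at this output position is [0 0 0 / 5 0 4 / 0 4 3]. Elementwise product with the kernel and sum: 0·3 + 0·-2 + 5·3 + 0·1 + 4·1 + 4·1 + 3·1.

26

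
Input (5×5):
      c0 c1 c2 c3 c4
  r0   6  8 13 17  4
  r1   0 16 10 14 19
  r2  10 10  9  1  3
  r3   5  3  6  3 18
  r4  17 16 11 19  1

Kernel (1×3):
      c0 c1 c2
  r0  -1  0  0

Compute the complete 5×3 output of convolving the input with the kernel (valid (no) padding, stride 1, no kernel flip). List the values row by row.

Output[0,0]: The receptive field on the input at this output position is [6 8 13]. Elementwise product with the kernel and sum: 6·-1.
Output[0,1]: The receptive field on the input at this output position is [8 13 17]. Elementwise product with the kernel and sum: 8·-1.

-6 -8 -13
0 -16 -10
-10 -10 -9
-5 -3 -6
-17 -16 -11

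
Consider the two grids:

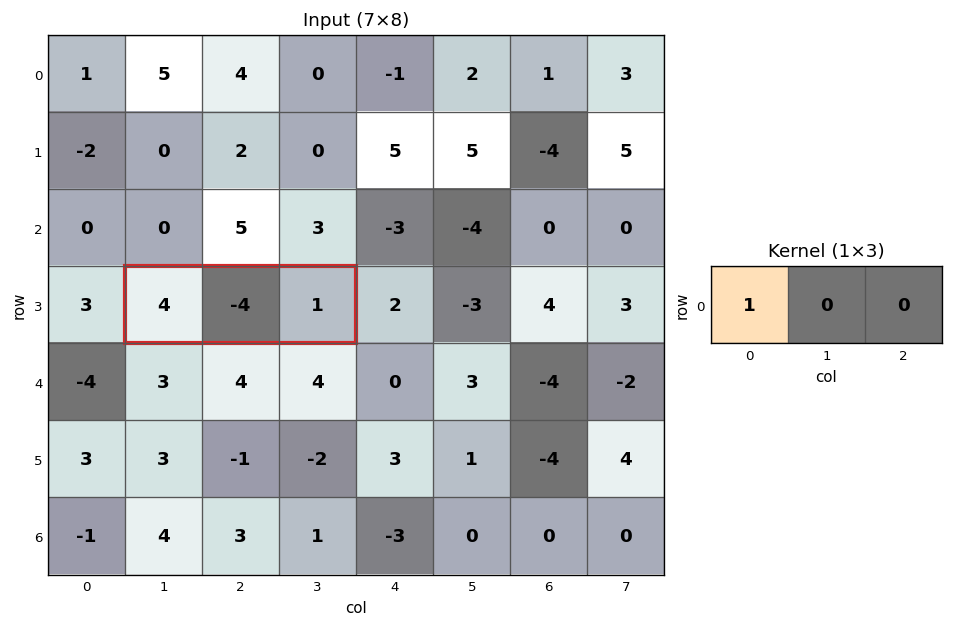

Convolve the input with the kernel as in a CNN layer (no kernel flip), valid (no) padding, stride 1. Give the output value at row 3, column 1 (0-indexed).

4

The receptive field on the input at this output position is [4 -4 1]. Elementwise product with the kernel and sum: 4·1.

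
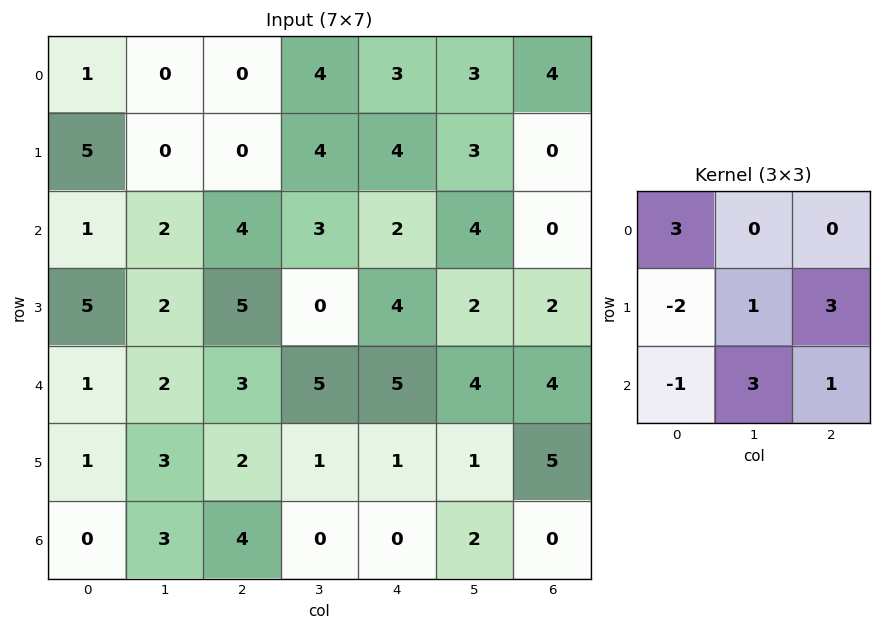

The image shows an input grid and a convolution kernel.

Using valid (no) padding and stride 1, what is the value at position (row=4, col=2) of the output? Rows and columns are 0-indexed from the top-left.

5

The receptive field on the input at this output position is [3 5 5 / 2 1 1 / 4 0 0]. Elementwise product with the kernel and sum: 3·3 + 2·-2 + 1·1 + 1·3 + 4·-1 + 0·3 + 0·1.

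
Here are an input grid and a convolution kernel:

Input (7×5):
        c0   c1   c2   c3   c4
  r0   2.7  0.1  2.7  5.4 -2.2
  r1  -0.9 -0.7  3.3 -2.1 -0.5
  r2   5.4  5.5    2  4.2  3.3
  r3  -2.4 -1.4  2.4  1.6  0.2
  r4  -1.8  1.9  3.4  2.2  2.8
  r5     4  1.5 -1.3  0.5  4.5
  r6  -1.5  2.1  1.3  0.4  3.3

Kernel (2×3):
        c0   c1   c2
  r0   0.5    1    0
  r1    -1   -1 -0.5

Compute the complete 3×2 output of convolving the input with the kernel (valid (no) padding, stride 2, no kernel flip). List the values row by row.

1.4 5.8
10.8 1.1
-3.85 2.45

Output[0,0]: The receptive field on the input at this output position is [2.7 0.1 2.7 / -0.9 -0.7 3.3]. Elementwise product with the kernel and sum: 2.7·0.5 + 0.1·1 + -0.9·-1 + -0.7·-1 + 3.3·-0.5.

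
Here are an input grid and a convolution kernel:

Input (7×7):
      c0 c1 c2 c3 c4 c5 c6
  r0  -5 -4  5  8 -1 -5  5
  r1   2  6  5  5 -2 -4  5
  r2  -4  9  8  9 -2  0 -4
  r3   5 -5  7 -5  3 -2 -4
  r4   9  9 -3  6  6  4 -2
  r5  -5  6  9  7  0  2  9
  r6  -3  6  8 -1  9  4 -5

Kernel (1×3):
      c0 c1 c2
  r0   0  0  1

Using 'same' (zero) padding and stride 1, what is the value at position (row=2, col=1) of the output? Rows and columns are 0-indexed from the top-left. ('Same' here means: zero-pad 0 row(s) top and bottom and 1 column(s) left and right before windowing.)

The receptive field on the zero-padded input at this output position is [-4 9 8]. Elementwise product with the kernel and sum: 8·1.

8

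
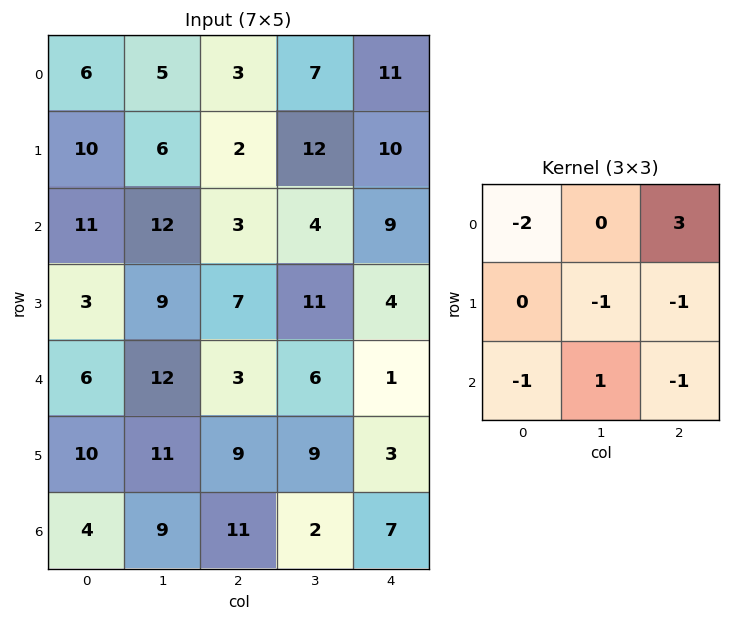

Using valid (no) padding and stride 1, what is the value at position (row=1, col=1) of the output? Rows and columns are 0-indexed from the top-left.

The receptive field on the input at this output position is [6 2 12 / 12 3 4 / 9 7 11]. Elementwise product with the kernel and sum: 6·-2 + 12·3 + 3·-1 + 4·-1 + 9·-1 + 7·1 + 11·-1.

4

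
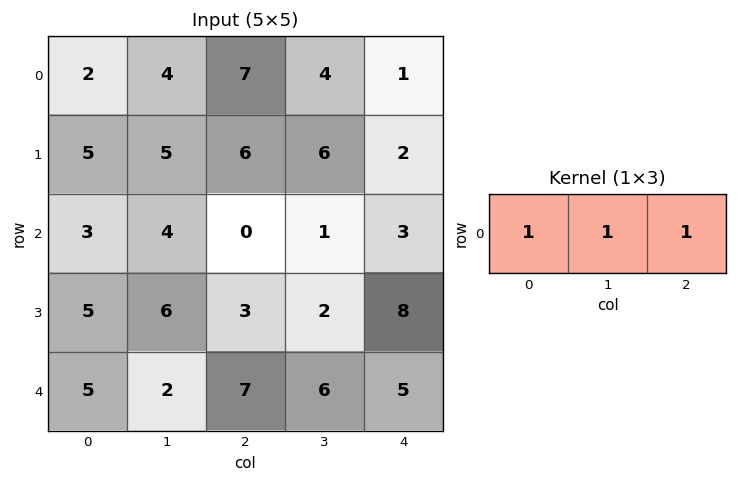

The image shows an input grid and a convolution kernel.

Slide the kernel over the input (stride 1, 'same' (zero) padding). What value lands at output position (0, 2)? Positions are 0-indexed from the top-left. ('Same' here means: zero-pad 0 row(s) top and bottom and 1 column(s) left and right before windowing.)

15

The receptive field on the zero-padded input at this output position is [4 7 4]. Elementwise product with the kernel and sum: 4·1 + 7·1 + 4·1.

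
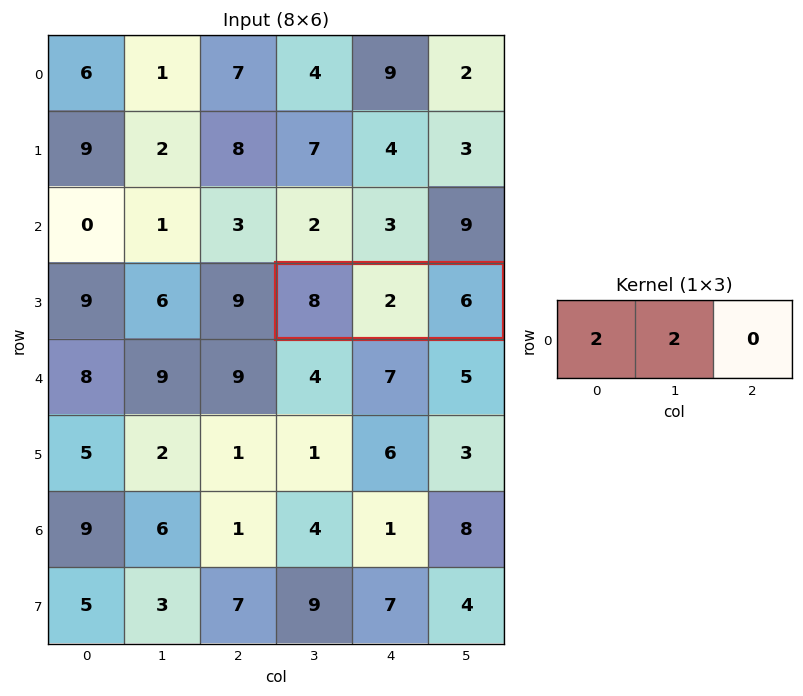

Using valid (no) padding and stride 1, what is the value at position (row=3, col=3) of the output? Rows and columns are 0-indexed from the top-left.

20

The receptive field on the input at this output position is [8 2 6]. Elementwise product with the kernel and sum: 8·2 + 2·2.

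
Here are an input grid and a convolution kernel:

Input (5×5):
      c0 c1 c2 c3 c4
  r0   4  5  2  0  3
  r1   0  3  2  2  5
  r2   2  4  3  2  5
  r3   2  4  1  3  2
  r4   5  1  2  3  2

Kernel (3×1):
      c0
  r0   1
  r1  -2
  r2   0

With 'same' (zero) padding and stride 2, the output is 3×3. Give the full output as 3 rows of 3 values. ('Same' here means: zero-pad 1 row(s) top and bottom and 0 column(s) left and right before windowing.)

-8 -4 -6
-4 -4 -5
-8 -3 -2

Output[0,0]: The receptive field on the zero-padded input at this output position is [0 / 4 / 0]. Elementwise product with the kernel and sum: 0·1 + 4·-2.
Output[0,1]: The receptive field on the zero-padded input at this output position is [0 / 2 / 2]. Elementwise product with the kernel and sum: 0·1 + 2·-2.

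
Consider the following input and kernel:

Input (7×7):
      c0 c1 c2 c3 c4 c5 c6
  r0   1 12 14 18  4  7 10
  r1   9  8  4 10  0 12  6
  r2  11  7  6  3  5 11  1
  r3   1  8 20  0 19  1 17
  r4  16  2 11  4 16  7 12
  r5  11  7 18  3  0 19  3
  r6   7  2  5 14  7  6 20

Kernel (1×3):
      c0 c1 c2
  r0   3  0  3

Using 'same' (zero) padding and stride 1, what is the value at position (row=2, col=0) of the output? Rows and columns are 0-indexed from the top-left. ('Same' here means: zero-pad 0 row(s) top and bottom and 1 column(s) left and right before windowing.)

The receptive field on the zero-padded input at this output position is [0 11 7]. Elementwise product with the kernel and sum: 0·3 + 7·3.

21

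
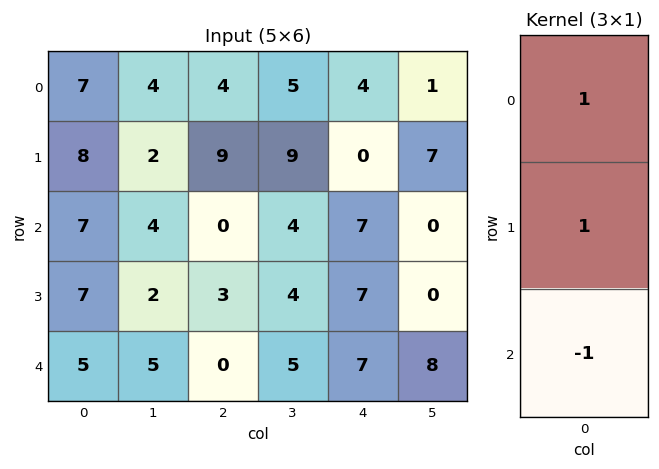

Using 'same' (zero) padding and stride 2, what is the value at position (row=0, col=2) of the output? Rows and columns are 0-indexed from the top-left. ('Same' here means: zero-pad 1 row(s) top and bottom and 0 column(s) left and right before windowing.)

4

The receptive field on the zero-padded input at this output position is [0 / 4 / 0]. Elementwise product with the kernel and sum: 0·1 + 4·1 + 0·-1.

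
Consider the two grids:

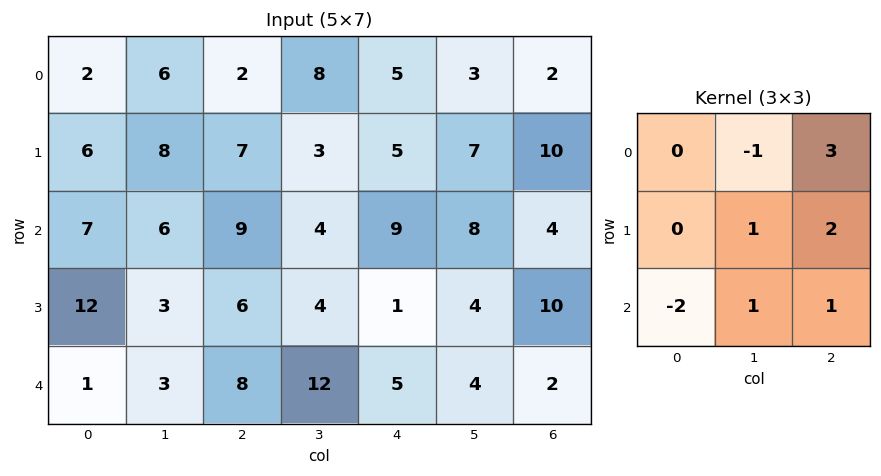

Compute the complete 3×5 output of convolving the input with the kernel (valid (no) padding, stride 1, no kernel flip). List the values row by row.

Output[0,0]: The receptive field on the input at this output position is [2 6 2 / 6 8 7 / 7 6 9]. Elementwise product with the kernel and sum: 6·-1 + 2·3 + 8·1 + 7·2 + 7·-2 + 6·1 + 9·1.
Output[0,1]: The receptive field on the input at this output position is [6 2 8 / 8 7 3 / 6 9 4]. Elementwise product with the kernel and sum: 2·-1 + 8·3 + 7·1 + 3·2 + 6·-2 + 9·1 + 4·1.

23 36 15 32 24
22 23 27 38 51
45 31 30 9 24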